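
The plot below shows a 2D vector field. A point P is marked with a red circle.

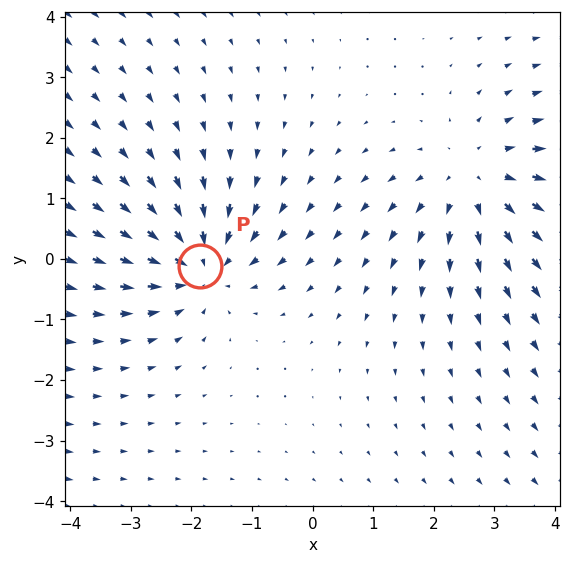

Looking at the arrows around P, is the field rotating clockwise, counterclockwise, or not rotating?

Near P at (-1.9, -0.1) the arrows show no circulation. The curl there is ≈0.

not rotating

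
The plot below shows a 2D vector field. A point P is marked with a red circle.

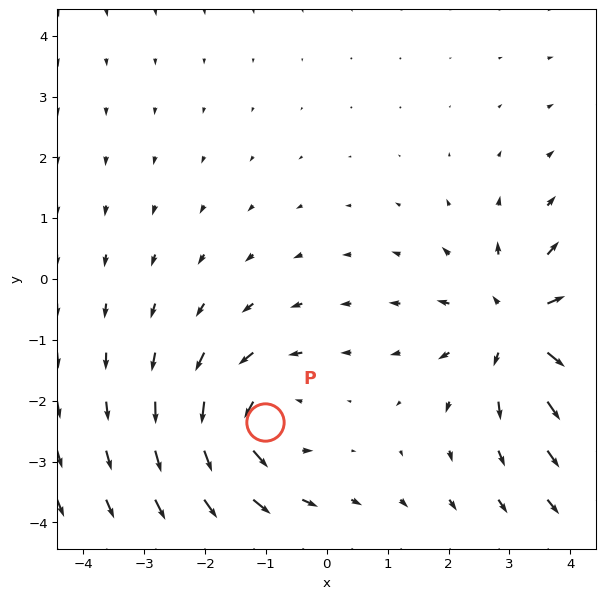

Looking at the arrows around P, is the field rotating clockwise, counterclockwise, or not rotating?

Near P at (-1.0, -2.3) the arrows circulate counterclockwise. The curl (z-component) there is about +3; positive curl means counterclockwise rotation.

counterclockwise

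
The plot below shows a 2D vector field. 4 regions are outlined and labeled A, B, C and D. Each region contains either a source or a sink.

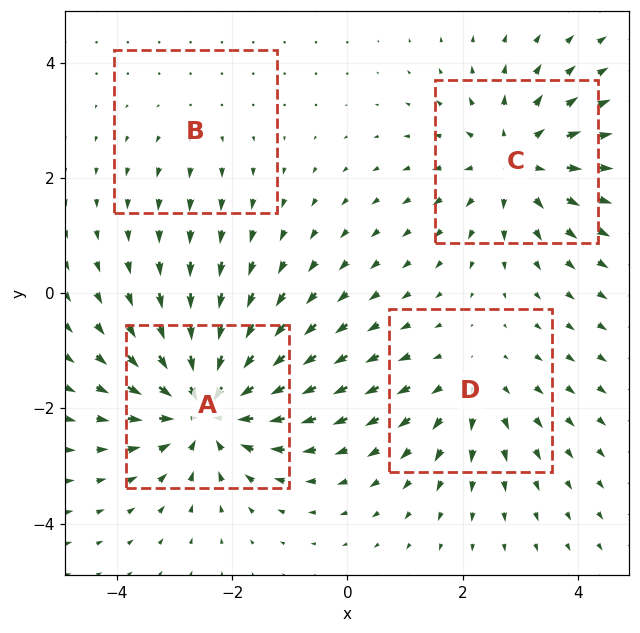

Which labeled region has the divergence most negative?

Divergence at each region's feature centre — A: about -7, B: about +2, C: about +5, D: about +3. Region A is most negative.

A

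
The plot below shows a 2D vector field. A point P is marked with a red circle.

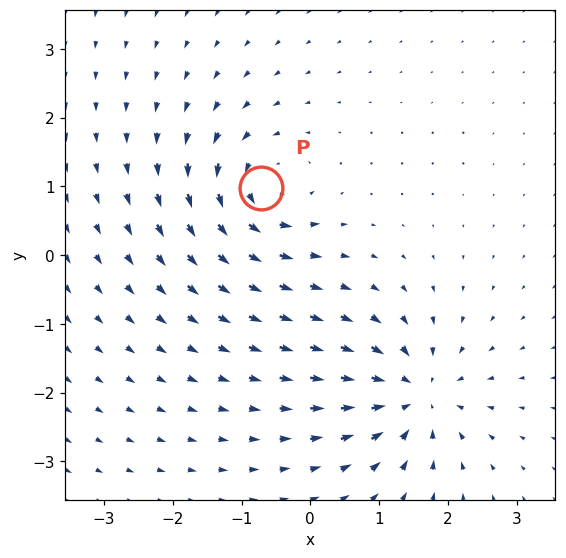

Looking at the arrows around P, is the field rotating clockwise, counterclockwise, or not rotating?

Near P at (-0.7, 1.0) the arrows circulate counterclockwise. The curl (z-component) there is about +5; positive curl means counterclockwise rotation.

counterclockwise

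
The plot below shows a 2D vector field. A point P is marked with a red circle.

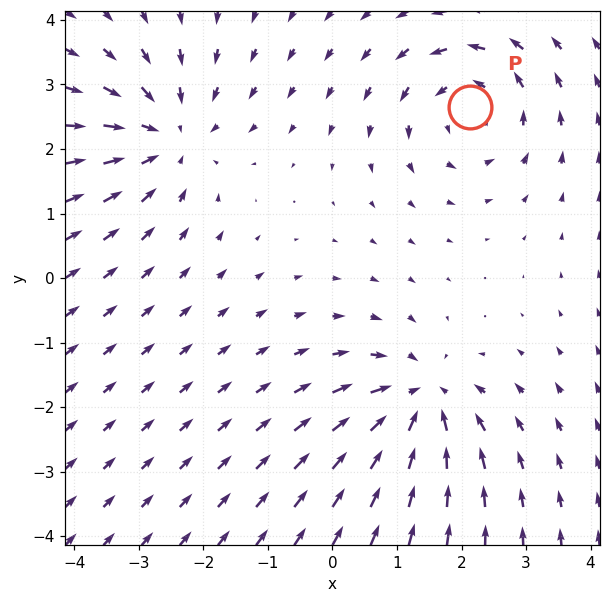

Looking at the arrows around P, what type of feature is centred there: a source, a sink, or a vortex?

At P (2.1, 2.6) the arrows circulate counterclockwise. Divergence ≈0, curl about +4 — near-zero divergence with nonzero curl is a vortex.

vortex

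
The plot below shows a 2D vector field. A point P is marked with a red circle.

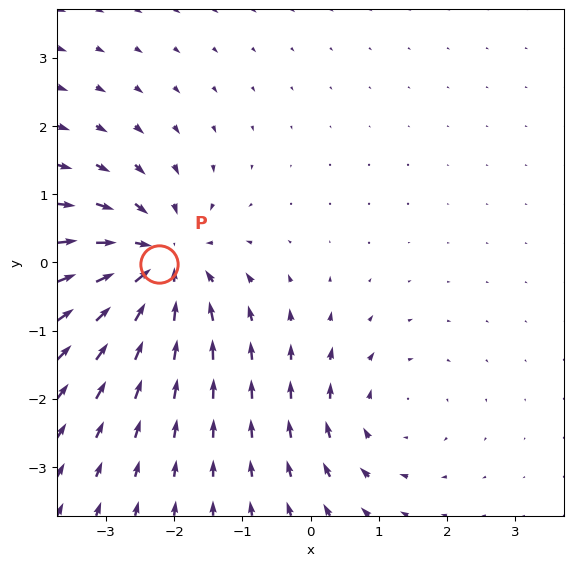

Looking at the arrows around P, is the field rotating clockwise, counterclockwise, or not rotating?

Near P at (-2.2, -0.0) the arrows show no circulation. The curl there is ≈0.

not rotating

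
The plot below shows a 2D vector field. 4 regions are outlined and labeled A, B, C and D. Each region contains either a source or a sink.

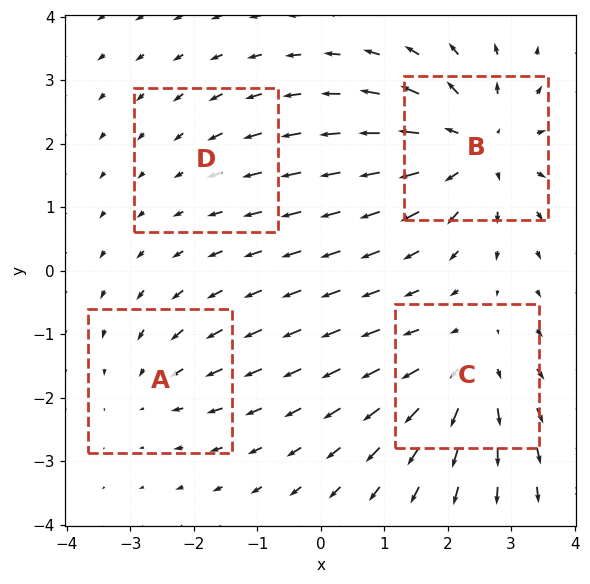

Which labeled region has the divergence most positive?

Divergence at each region's feature centre — A: about -3, B: about +6, C: about +4, D: about -2. Region B is most positive.

B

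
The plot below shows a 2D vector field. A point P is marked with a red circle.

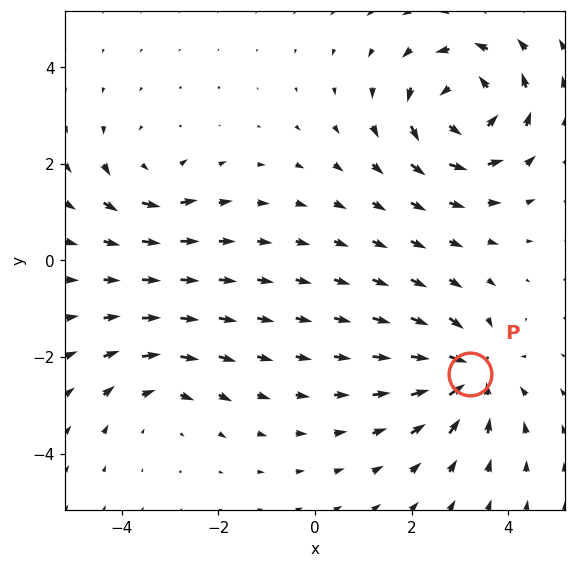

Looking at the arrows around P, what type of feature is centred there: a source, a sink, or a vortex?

At P (3.2, -2.3) the arrows converge inward. Divergence about -5, curl ≈0 — negative divergence with near-zero curl is a sink.

sink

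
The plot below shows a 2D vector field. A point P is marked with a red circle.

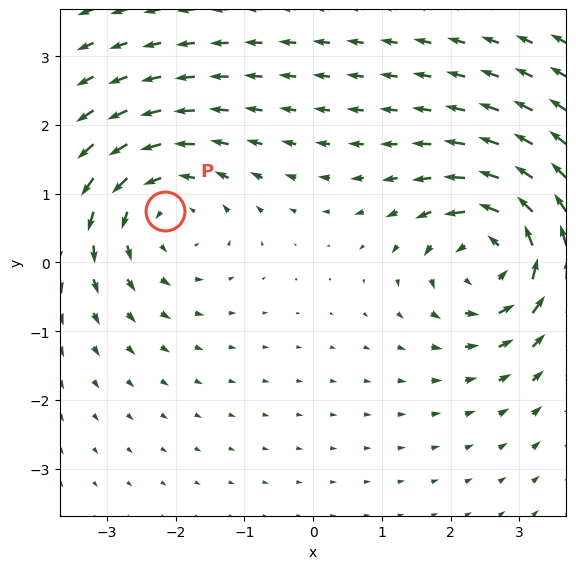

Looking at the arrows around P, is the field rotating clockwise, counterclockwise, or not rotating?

Near P at (-2.1, 0.7) the arrows circulate counterclockwise. The curl (z-component) there is about +4; positive curl means counterclockwise rotation.

counterclockwise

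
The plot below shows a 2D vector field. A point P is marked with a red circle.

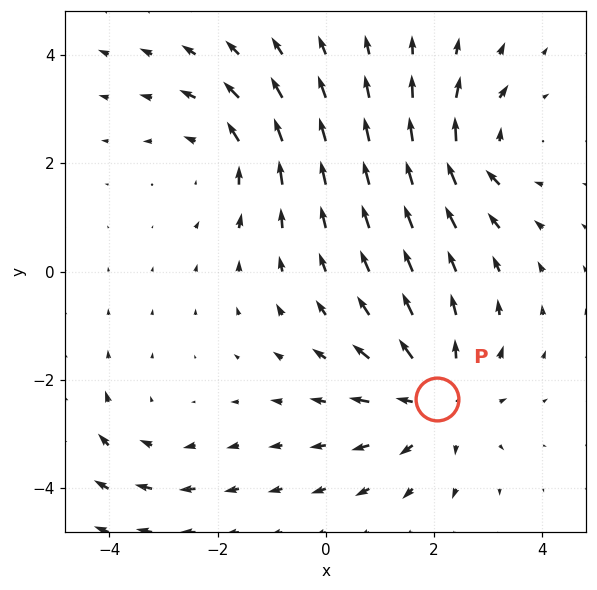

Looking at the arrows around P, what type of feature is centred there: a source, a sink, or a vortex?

At P (2.0, -2.4) the arrows spread outward. Divergence about +4, curl ≈0 — positive divergence with near-zero curl is a source.

source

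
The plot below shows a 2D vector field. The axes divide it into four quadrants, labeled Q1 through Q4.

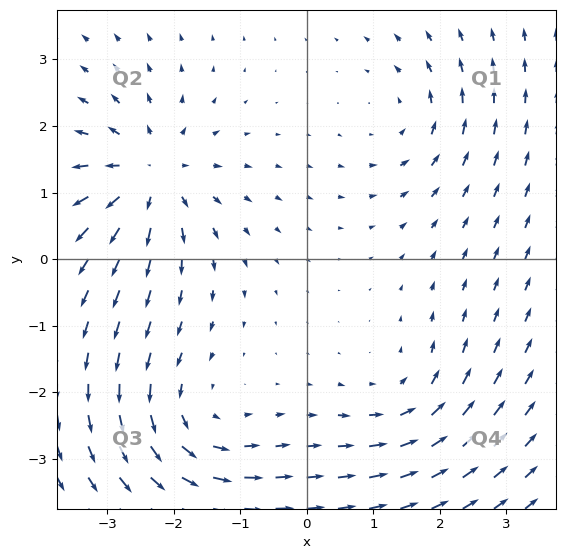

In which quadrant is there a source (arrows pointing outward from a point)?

The source sits at approximately (-2.4, 1.3), which lies in quadrant Q2. The divergence there is about +6, positive as expected for a source.

Q2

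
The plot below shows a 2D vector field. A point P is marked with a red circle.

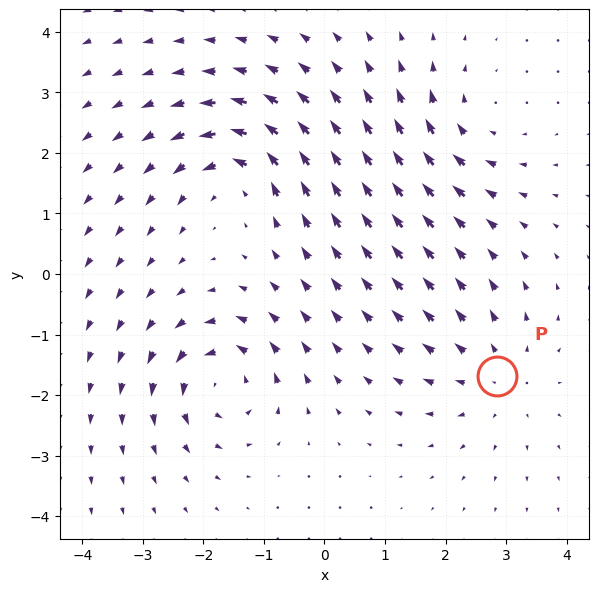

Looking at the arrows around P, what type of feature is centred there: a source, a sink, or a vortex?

At P (2.9, -1.7) the arrows spread outward. Divergence about +3, curl ≈0 — positive divergence with near-zero curl is a source.

source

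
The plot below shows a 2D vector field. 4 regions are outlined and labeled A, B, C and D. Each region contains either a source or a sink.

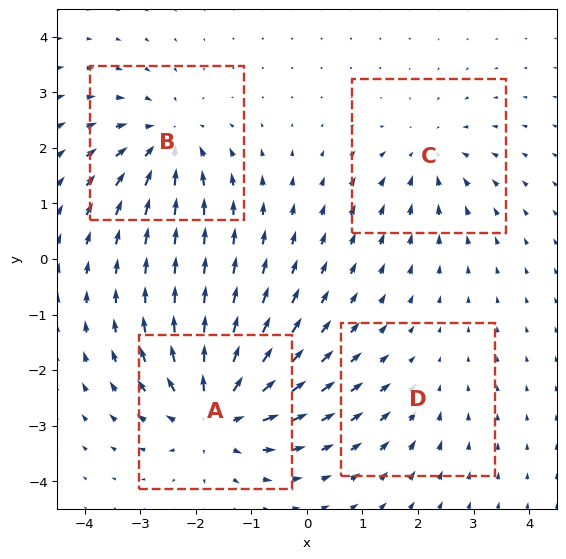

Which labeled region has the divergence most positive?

Divergence at each region's feature centre — A: about +7, B: about -5, C: about -4, D: about -2. Region A is most positive.

A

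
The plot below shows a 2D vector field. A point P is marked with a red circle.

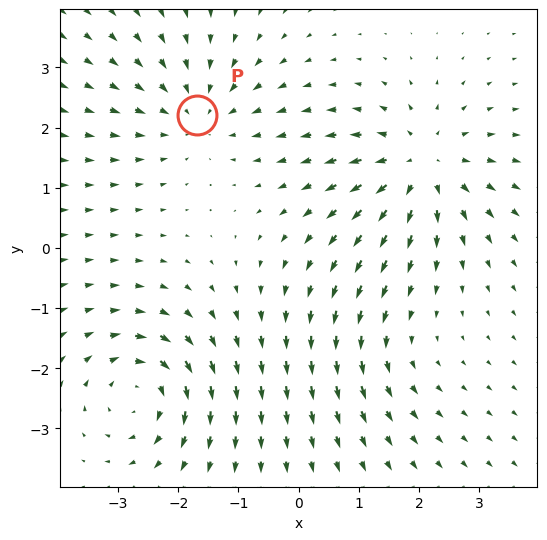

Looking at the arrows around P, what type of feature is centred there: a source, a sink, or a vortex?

At P (-1.7, 2.2) the arrows converge inward. Divergence about -4, curl ≈0 — negative divergence with near-zero curl is a sink.

sink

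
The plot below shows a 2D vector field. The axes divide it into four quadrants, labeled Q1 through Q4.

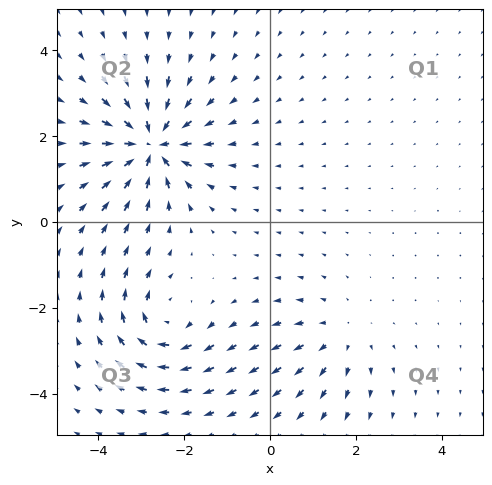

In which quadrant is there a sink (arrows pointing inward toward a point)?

The sink sits at approximately (-2.8, 1.8), which lies in quadrant Q2. The divergence there is about -6, negative as expected for a sink.

Q2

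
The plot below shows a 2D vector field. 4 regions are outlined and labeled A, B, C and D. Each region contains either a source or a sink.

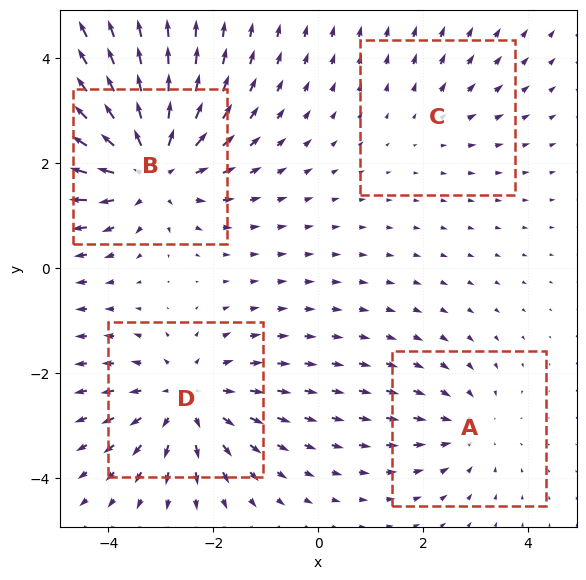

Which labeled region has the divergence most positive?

B

Divergence at each region's feature centre — A: about -3, B: about +6, C: about +2, D: about +5. Region B is most positive.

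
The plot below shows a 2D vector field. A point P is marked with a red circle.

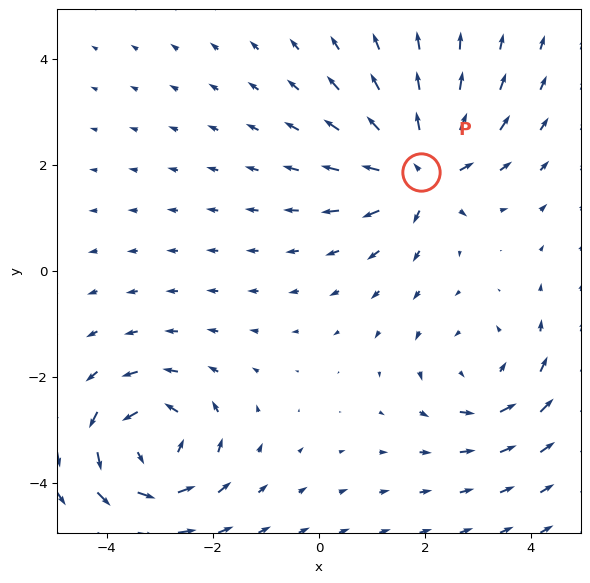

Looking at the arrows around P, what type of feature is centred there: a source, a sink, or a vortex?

At P (1.9, 1.9) the arrows spread outward. Divergence about +5, curl ≈0 — positive divergence with near-zero curl is a source.

source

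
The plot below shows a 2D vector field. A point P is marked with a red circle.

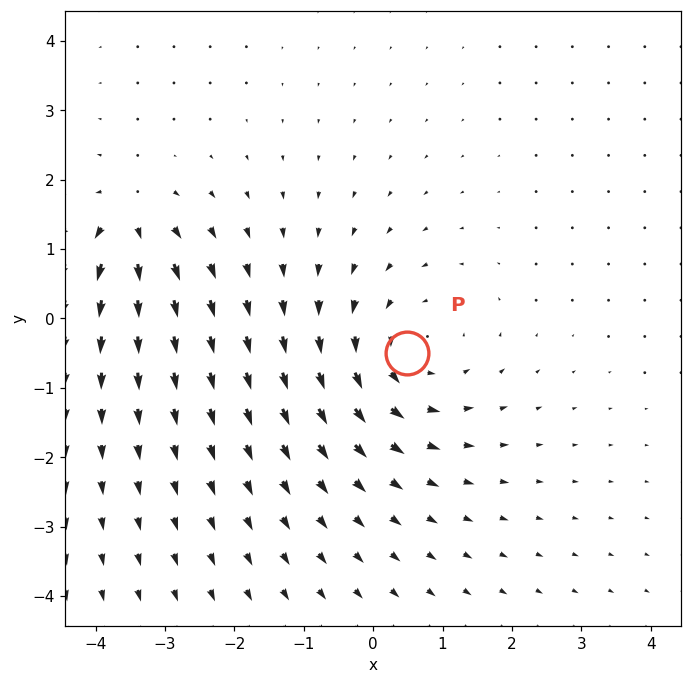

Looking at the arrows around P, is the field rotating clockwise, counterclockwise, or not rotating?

Near P at (0.5, -0.5) the arrows circulate counterclockwise. The curl (z-component) there is about +4; positive curl means counterclockwise rotation.

counterclockwise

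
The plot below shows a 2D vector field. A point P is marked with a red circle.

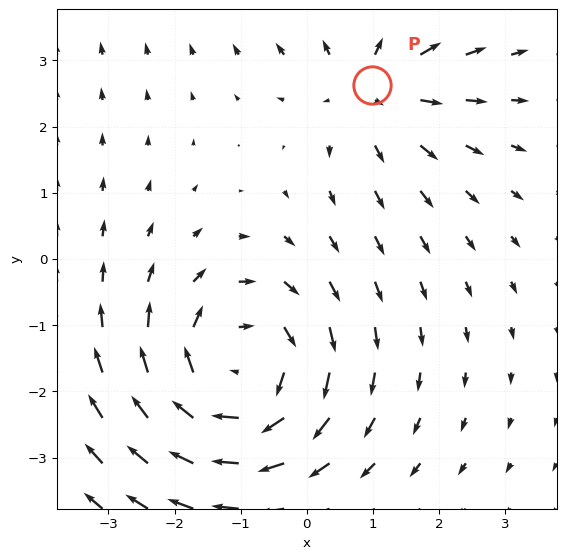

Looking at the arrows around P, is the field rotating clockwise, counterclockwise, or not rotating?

not rotating

Near P at (1.0, 2.6) the arrows show no circulation. The curl there is ≈0.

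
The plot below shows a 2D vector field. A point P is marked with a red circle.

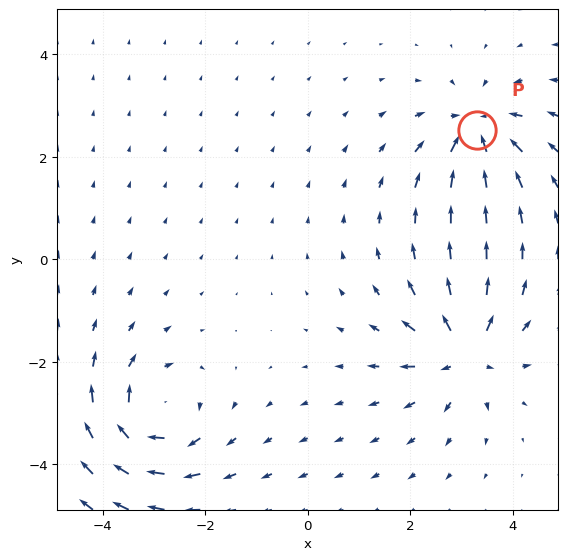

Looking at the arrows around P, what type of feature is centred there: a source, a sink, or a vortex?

sink

At P (3.3, 2.5) the arrows converge inward. Divergence about -5, curl ≈0 — negative divergence with near-zero curl is a sink.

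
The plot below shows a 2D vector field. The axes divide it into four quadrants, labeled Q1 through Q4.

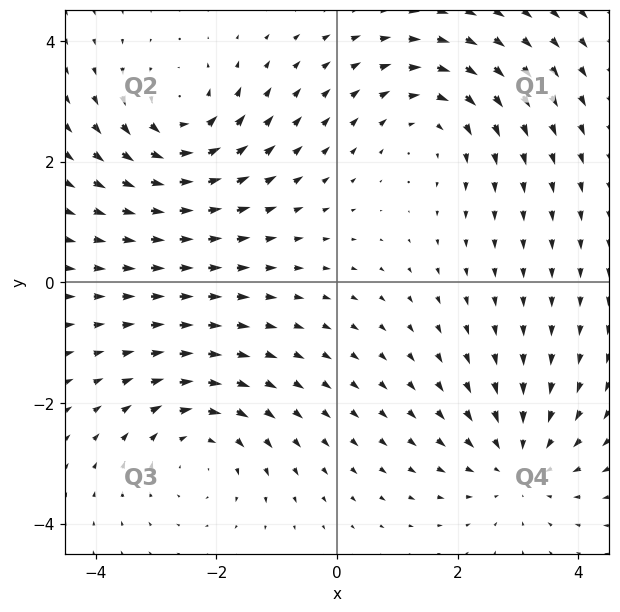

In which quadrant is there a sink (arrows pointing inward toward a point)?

Q4

The sink sits at approximately (3.0, -3.0), which lies in quadrant Q4. The divergence there is about -4, negative as expected for a sink.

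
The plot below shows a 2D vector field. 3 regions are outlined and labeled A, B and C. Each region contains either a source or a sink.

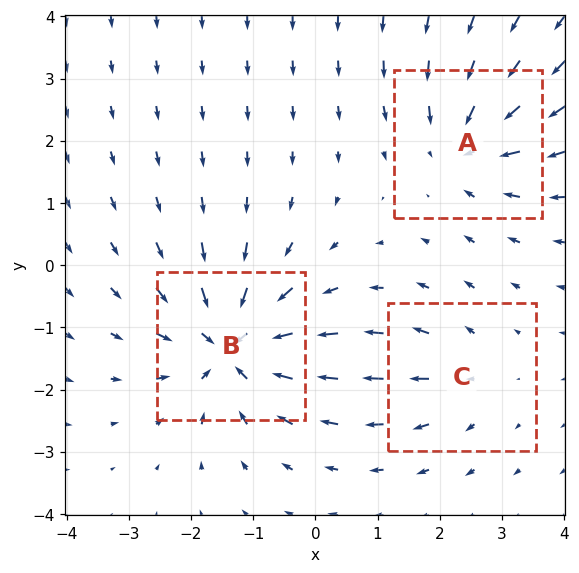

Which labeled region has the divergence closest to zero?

C

Divergence at each region's feature centre — A: about -4, B: about -6, C: about +2. Region C is closest to zero.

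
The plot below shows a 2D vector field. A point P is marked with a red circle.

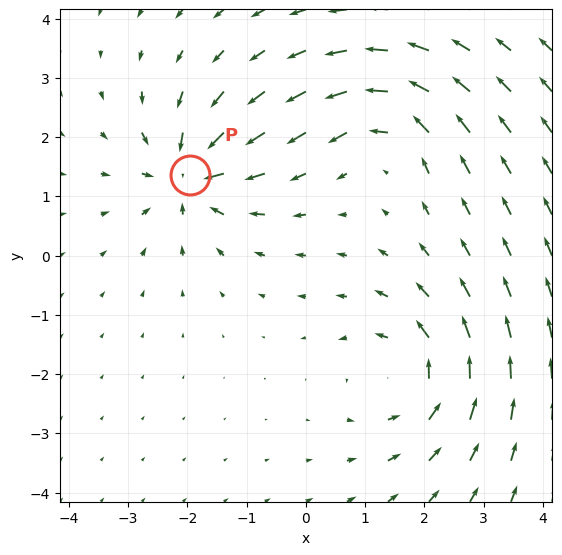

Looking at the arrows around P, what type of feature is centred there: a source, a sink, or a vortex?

sink

At P (-2.0, 1.4) the arrows converge inward. Divergence about -5, curl ≈0 — negative divergence with near-zero curl is a sink.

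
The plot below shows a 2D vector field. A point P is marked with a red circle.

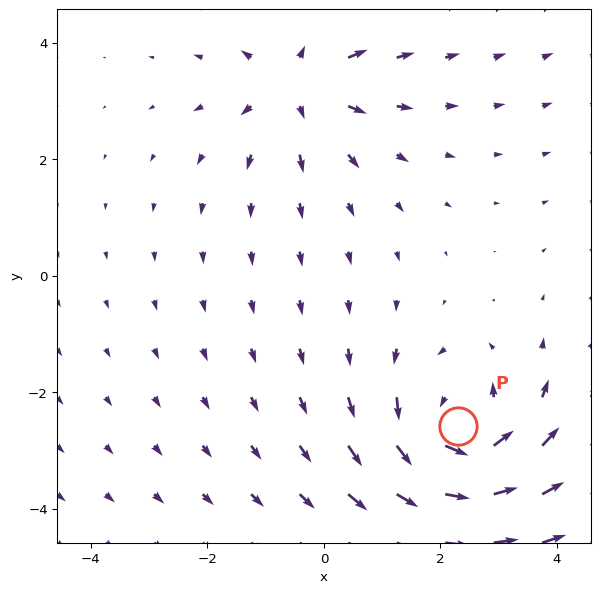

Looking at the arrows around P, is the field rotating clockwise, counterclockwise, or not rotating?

counterclockwise

Near P at (2.3, -2.6) the arrows circulate counterclockwise. The curl (z-component) there is about +4; positive curl means counterclockwise rotation.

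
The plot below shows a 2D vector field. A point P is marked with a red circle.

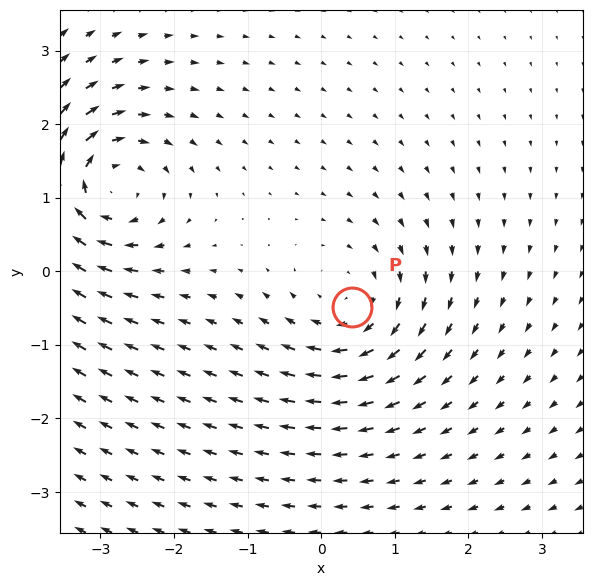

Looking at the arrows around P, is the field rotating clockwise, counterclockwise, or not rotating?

Near P at (0.4, -0.5) the arrows circulate clockwise. The curl (z-component) there is about -4; negative curl means clockwise rotation.

clockwise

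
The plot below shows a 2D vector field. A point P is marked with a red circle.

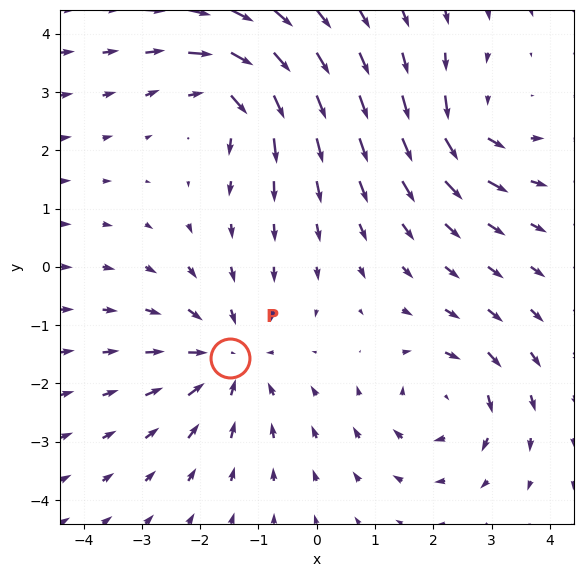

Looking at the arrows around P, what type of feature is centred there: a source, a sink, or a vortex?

At P (-1.5, -1.6) the arrows converge inward. Divergence about -4, curl ≈0 — negative divergence with near-zero curl is a sink.

sink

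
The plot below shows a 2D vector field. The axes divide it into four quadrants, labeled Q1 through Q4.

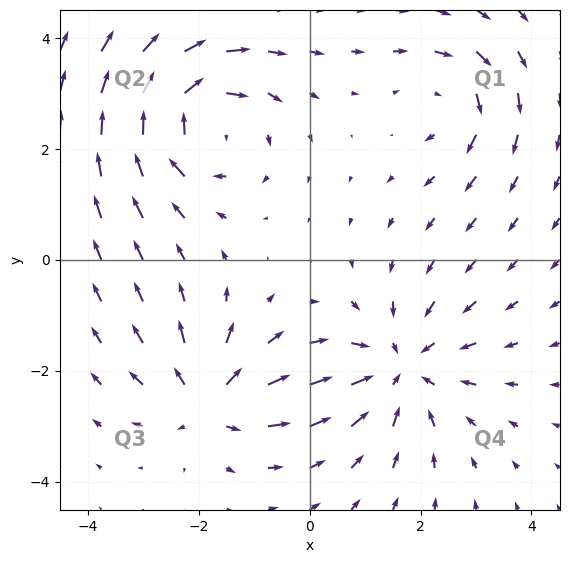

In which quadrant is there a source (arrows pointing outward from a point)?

Q3

The source sits at approximately (-1.8, -2.5), which lies in quadrant Q3. The divergence there is about +5, positive as expected for a source.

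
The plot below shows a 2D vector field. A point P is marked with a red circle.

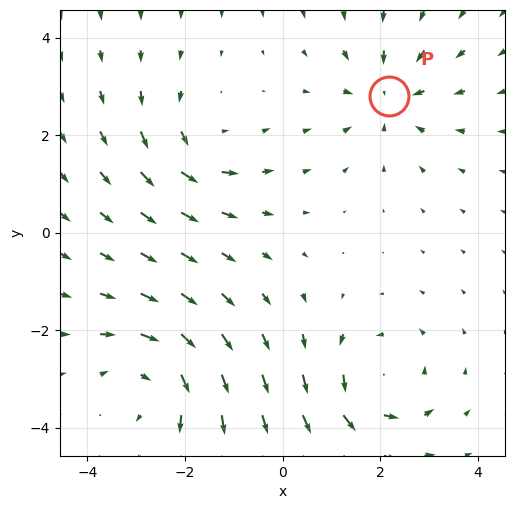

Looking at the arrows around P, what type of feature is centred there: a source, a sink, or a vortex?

sink

At P (2.2, 2.8) the arrows converge inward. Divergence about -3, curl ≈0 — negative divergence with near-zero curl is a sink.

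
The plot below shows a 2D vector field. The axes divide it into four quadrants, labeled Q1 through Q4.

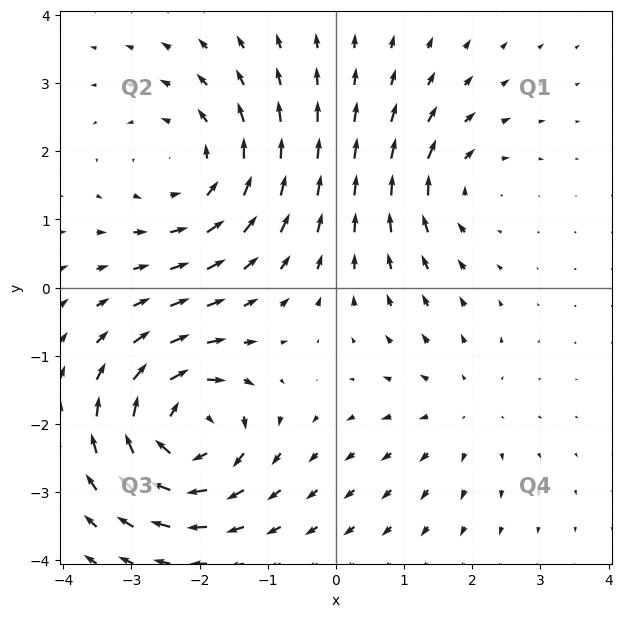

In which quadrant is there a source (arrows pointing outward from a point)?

Q4

The source sits at approximately (1.8, -1.8), which lies in quadrant Q4. The divergence there is about +2, positive as expected for a source.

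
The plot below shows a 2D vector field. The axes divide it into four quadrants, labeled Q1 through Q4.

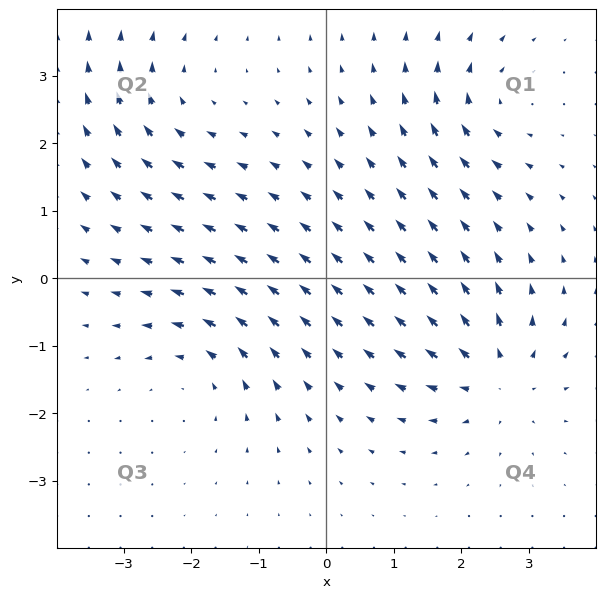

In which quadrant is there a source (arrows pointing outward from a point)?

Q4

The source sits at approximately (2.5, -1.5), which lies in quadrant Q4. The divergence there is about +4, positive as expected for a source.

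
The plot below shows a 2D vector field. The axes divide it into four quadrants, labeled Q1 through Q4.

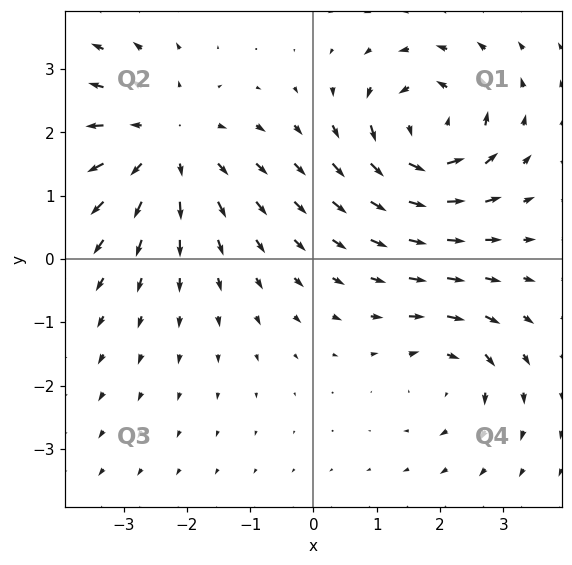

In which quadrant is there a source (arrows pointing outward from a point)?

The source sits at approximately (-2.4, 1.8), which lies in quadrant Q2. The divergence there is about +4, positive as expected for a source.

Q2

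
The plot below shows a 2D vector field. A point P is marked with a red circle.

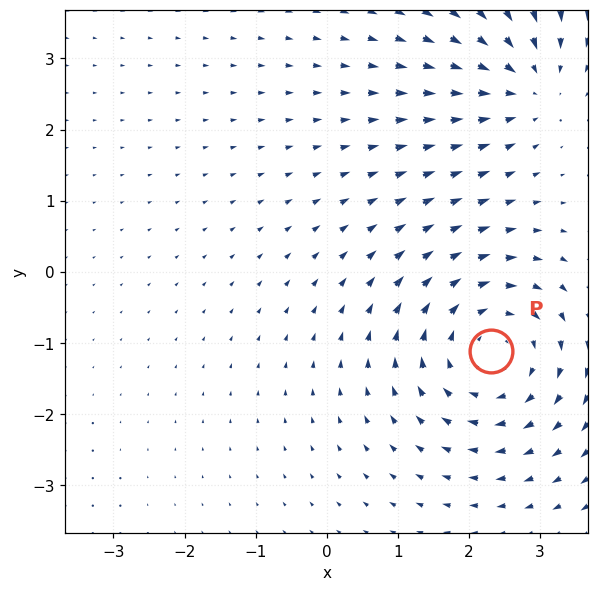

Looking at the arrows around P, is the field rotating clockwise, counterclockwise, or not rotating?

clockwise

Near P at (2.3, -1.1) the arrows circulate clockwise. The curl (z-component) there is about -4; negative curl means clockwise rotation.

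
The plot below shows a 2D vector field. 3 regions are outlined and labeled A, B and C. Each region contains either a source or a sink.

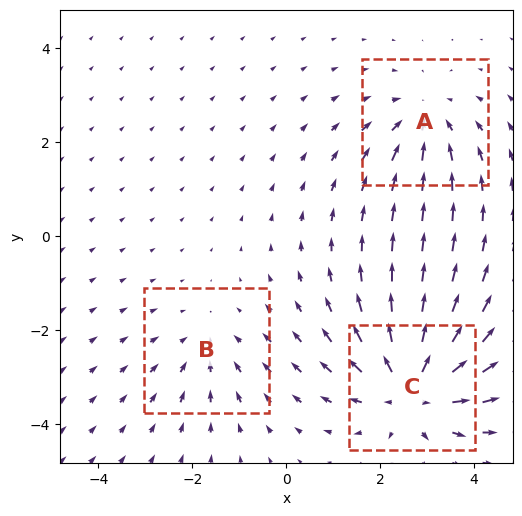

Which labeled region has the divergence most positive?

Divergence at each region's feature centre — A: about -3, B: about -2, C: about +4. Region C is most positive.

C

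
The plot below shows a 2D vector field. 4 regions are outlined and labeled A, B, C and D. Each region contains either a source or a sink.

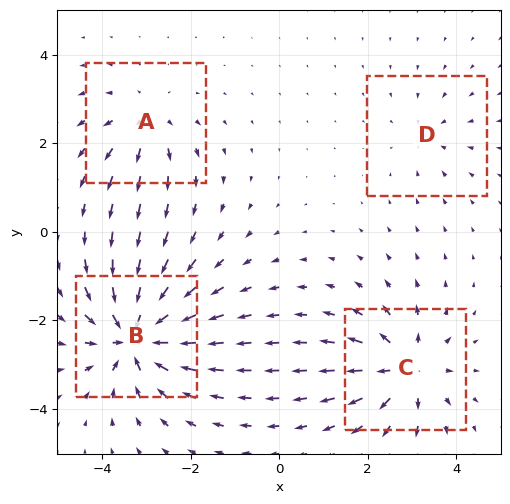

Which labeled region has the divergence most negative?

B

Divergence at each region's feature centre — A: about +4, B: about -8, C: about +6, D: about -3. Region B is most negative.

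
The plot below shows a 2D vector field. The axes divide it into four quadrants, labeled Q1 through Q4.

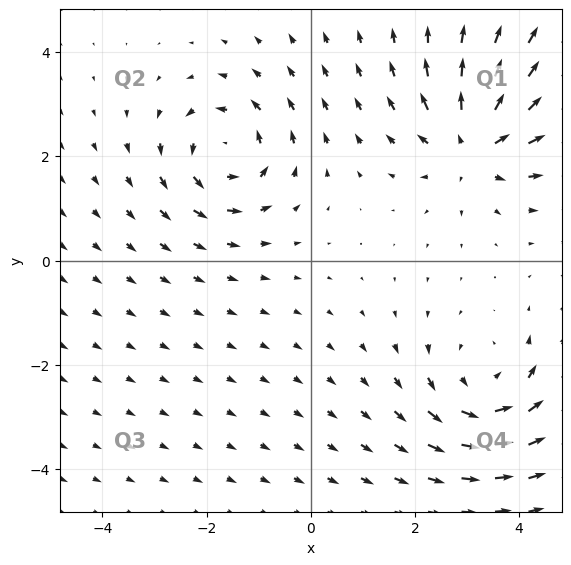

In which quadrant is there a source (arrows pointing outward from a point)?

The source sits at approximately (3.1, 2.2), which lies in quadrant Q1. The divergence there is about +4, positive as expected for a source.

Q1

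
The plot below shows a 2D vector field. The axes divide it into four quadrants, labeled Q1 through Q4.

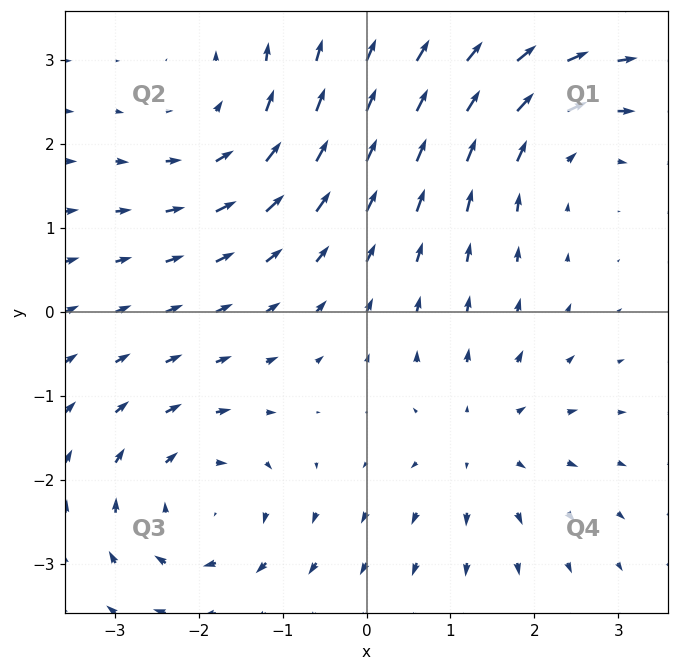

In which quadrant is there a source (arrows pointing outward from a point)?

The source sits at approximately (1.3, -1.5), which lies in quadrant Q4. The divergence there is about +4, positive as expected for a source.

Q4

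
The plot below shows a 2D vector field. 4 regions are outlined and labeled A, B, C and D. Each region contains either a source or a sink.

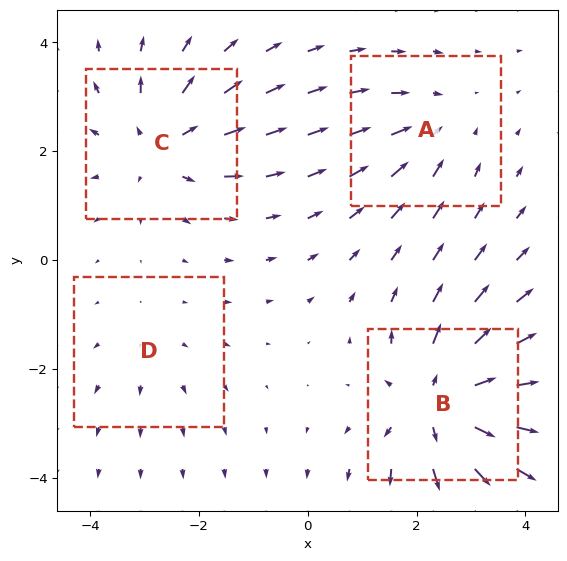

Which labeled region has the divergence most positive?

Divergence at each region's feature centre — A: about -3, B: about +6, C: about +4, D: about +2. Region B is most positive.

B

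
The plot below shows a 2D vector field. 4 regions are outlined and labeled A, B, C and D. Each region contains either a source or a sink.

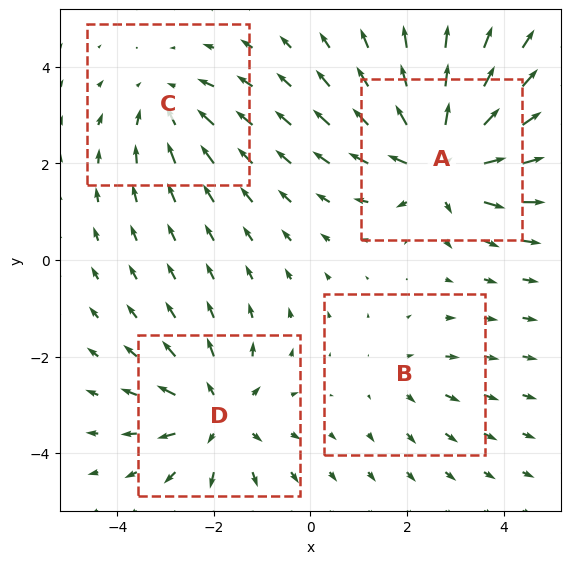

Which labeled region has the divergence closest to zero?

B

Divergence at each region's feature centre — A: about +6, B: about +2, C: about -3, D: about +4. Region B is closest to zero.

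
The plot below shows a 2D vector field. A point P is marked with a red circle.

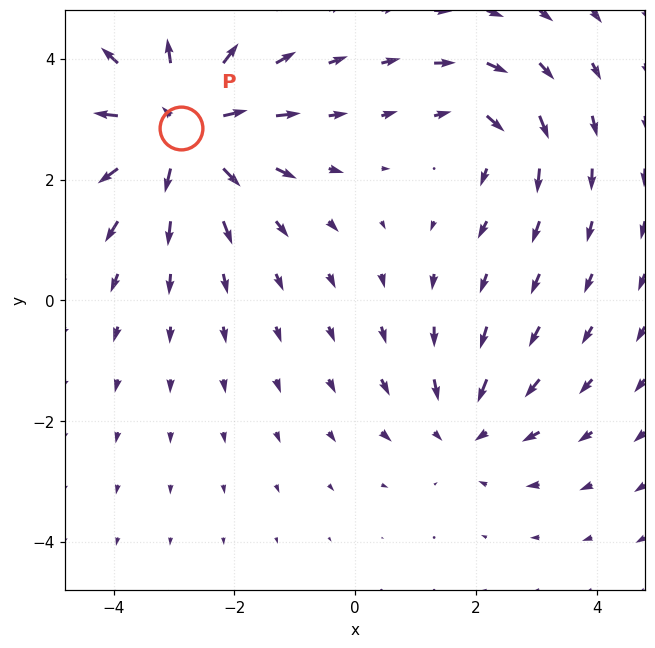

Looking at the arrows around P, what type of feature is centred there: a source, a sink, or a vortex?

At P (-2.9, 2.8) the arrows spread outward. Divergence about +5, curl ≈0 — positive divergence with near-zero curl is a source.

source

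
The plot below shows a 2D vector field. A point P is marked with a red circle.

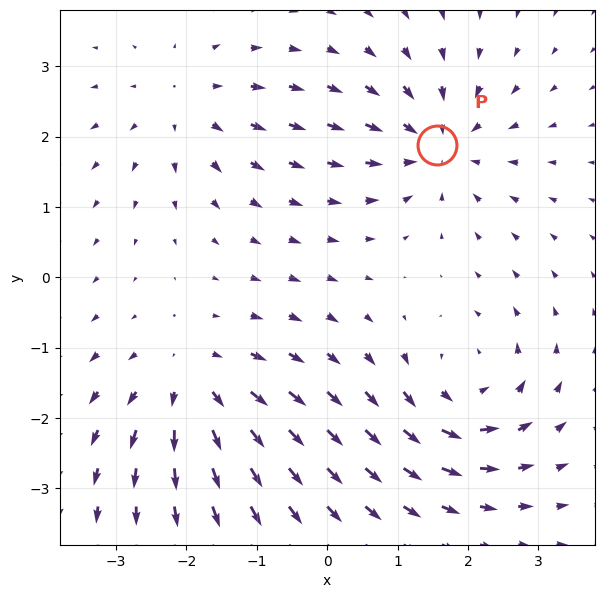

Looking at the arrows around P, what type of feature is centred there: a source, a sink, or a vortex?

At P (1.6, 1.9) the arrows converge inward. Divergence about -5, curl ≈0 — negative divergence with near-zero curl is a sink.

sink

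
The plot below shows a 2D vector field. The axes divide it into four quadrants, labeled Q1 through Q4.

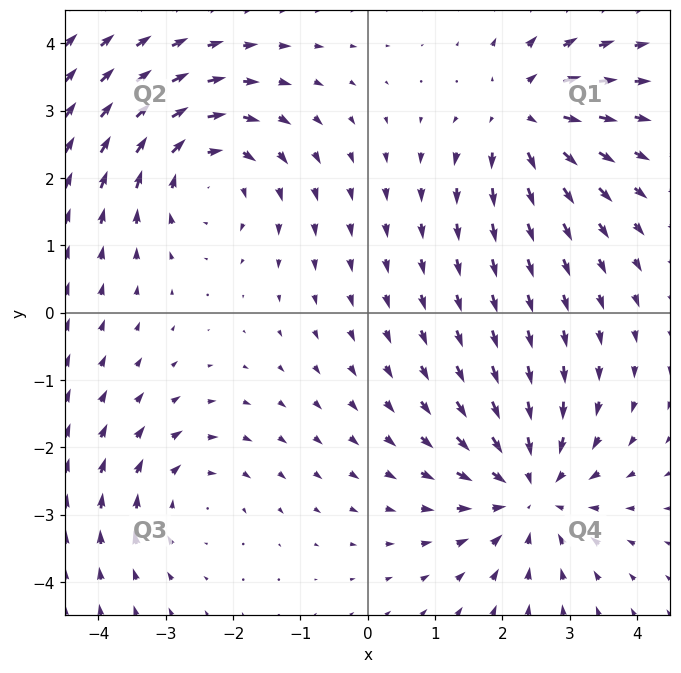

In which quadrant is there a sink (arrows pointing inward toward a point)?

Q4

The sink sits at approximately (2.4, -2.7), which lies in quadrant Q4. The divergence there is about -4, negative as expected for a sink.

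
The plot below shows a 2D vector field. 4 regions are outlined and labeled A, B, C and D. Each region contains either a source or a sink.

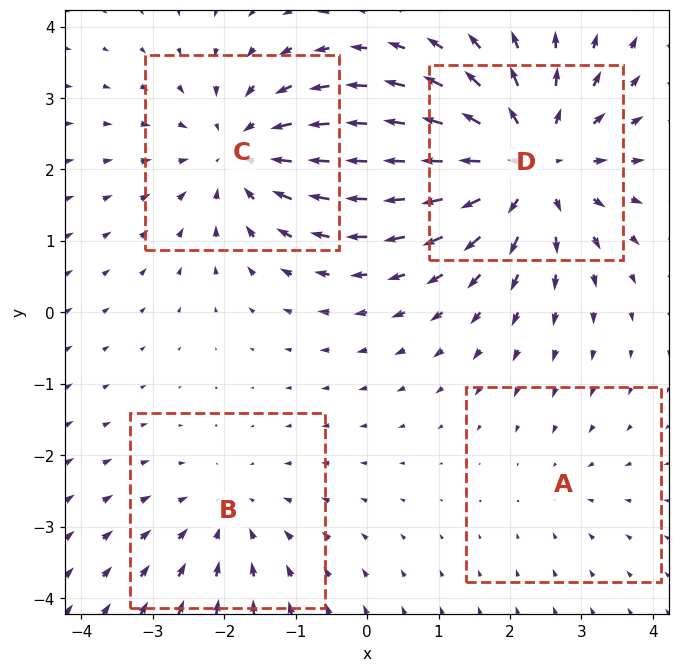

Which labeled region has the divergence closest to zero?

A

Divergence at each region's feature centre — A: about -2, B: about -3, C: about -4, D: about +6. Region A is closest to zero.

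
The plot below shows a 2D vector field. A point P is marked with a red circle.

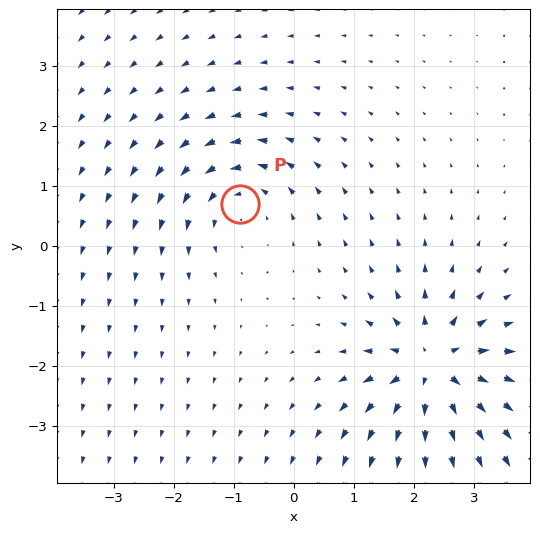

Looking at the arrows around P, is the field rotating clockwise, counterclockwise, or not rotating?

Near P at (-0.9, 0.7) the arrows circulate counterclockwise. The curl (z-component) there is about +4; positive curl means counterclockwise rotation.

counterclockwise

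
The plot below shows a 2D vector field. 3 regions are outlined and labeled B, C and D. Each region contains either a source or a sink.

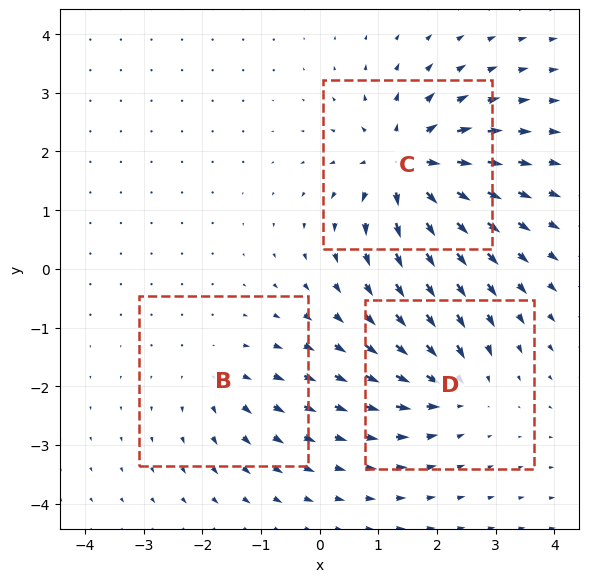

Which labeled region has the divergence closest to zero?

Divergence at each region's feature centre — B: about +2, C: about +6, D: about -4. Region B is closest to zero.

B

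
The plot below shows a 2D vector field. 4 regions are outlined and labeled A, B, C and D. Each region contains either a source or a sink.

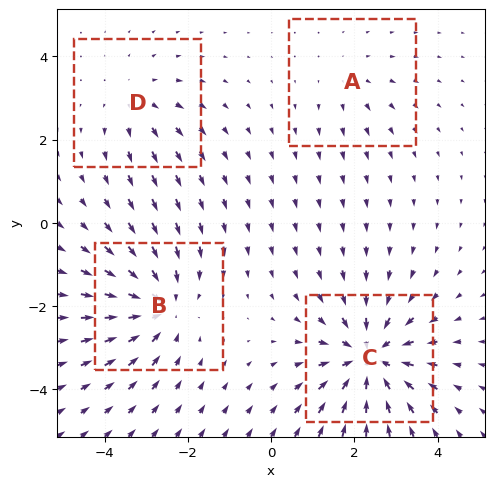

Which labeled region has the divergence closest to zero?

Divergence at each region's feature centre — A: about +2, B: about -5, C: about -6, D: about +3. Region A is closest to zero.

A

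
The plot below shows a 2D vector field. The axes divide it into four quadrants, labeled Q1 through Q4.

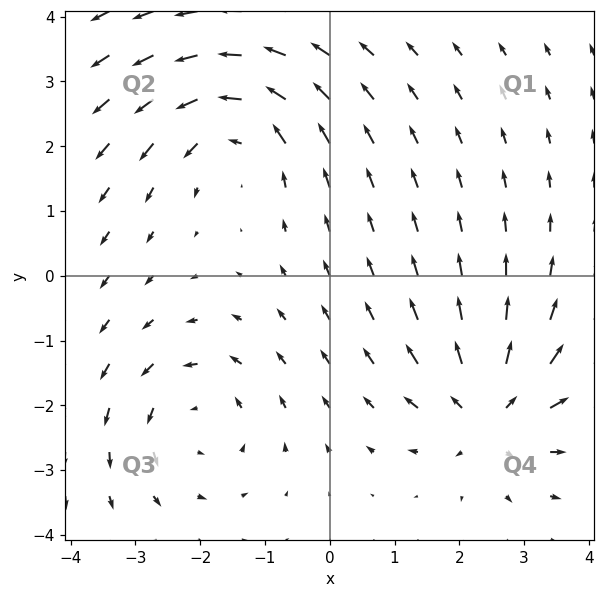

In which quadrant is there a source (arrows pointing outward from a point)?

Q4

The source sits at approximately (2.5, -2.1), which lies in quadrant Q4. The divergence there is about +5, positive as expected for a source.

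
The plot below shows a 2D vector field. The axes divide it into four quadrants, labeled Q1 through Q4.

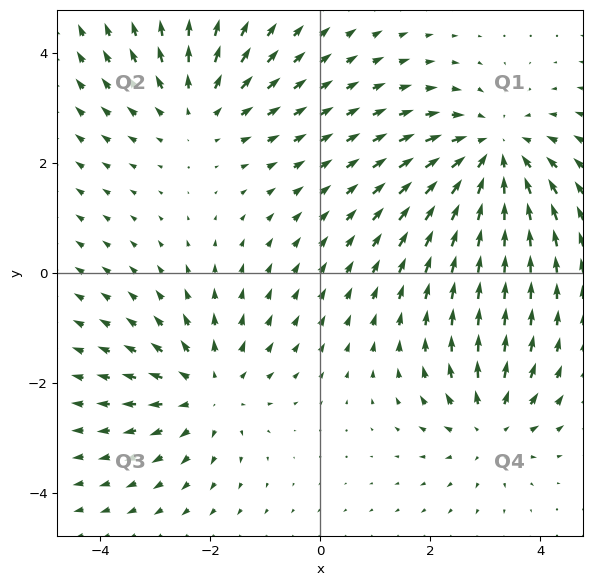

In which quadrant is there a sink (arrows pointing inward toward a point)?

Q1

The sink sits at approximately (3.2, 2.1), which lies in quadrant Q1. The divergence there is about -4, negative as expected for a sink.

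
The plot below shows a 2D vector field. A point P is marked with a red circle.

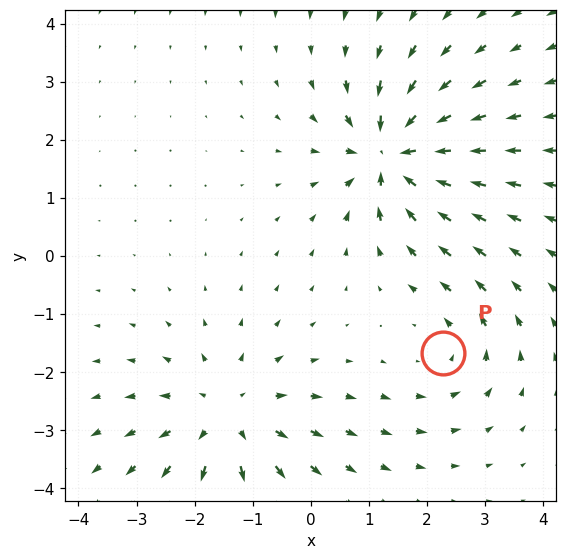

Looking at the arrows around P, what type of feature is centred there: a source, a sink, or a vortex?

At P (2.3, -1.7) the arrows circulate counterclockwise. Divergence ≈0, curl about +3 — near-zero divergence with nonzero curl is a vortex.

vortex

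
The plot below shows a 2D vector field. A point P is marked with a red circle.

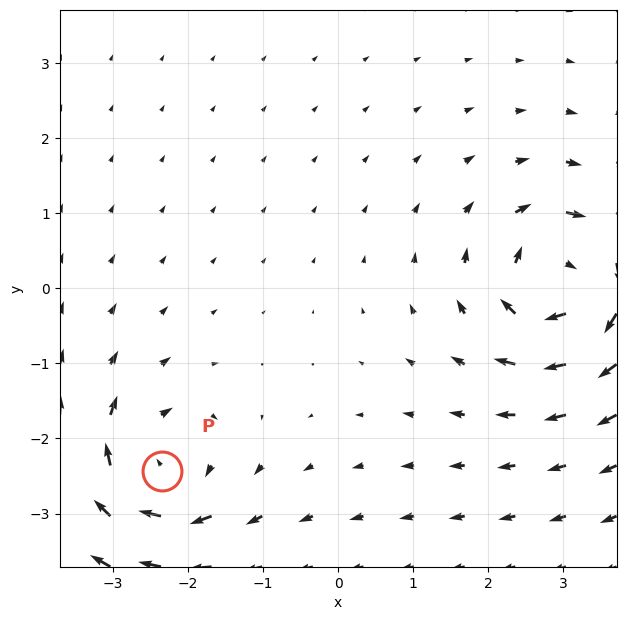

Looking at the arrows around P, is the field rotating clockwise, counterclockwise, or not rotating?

Near P at (-2.3, -2.4) the arrows circulate clockwise. The curl (z-component) there is about -6; negative curl means clockwise rotation.

clockwise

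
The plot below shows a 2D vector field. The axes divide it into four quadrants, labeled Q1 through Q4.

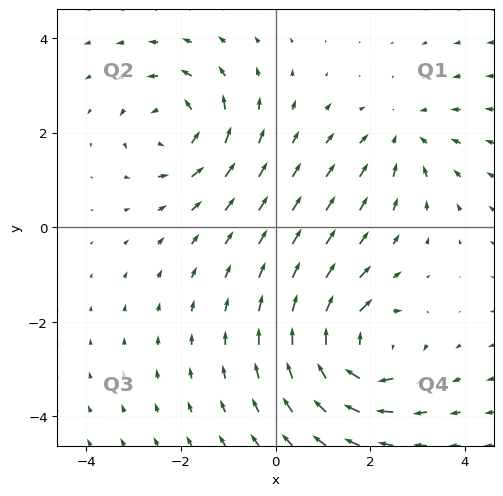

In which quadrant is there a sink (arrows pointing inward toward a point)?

Q1

The sink sits at approximately (2.7, 1.9), which lies in quadrant Q1. The divergence there is about -3, negative as expected for a sink.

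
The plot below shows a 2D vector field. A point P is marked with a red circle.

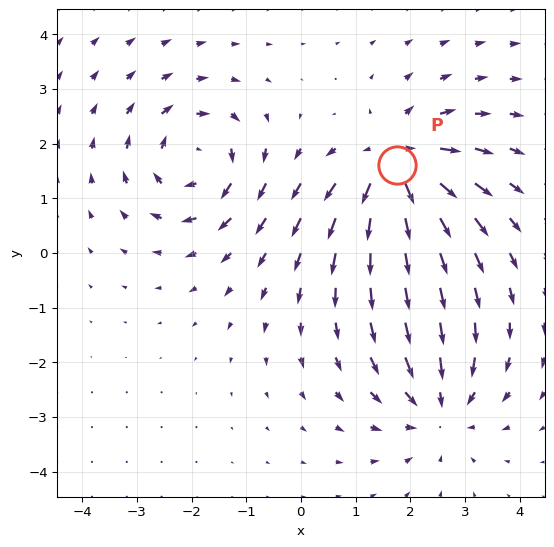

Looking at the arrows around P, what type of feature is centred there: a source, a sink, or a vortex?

source

At P (1.8, 1.6) the arrows spread outward. Divergence about +4, curl ≈0 — positive divergence with near-zero curl is a source.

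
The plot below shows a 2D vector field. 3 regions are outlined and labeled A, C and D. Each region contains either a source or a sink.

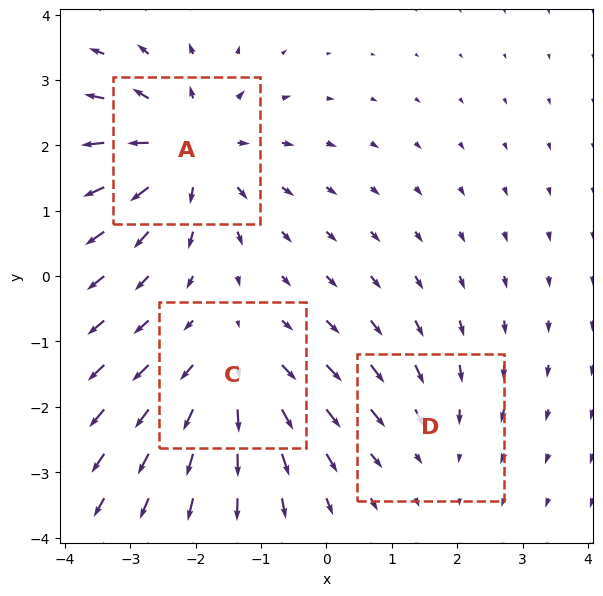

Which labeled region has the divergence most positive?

Divergence at each region's feature centre — A: about +4, C: about +3, D: about -2. Region A is most positive.

A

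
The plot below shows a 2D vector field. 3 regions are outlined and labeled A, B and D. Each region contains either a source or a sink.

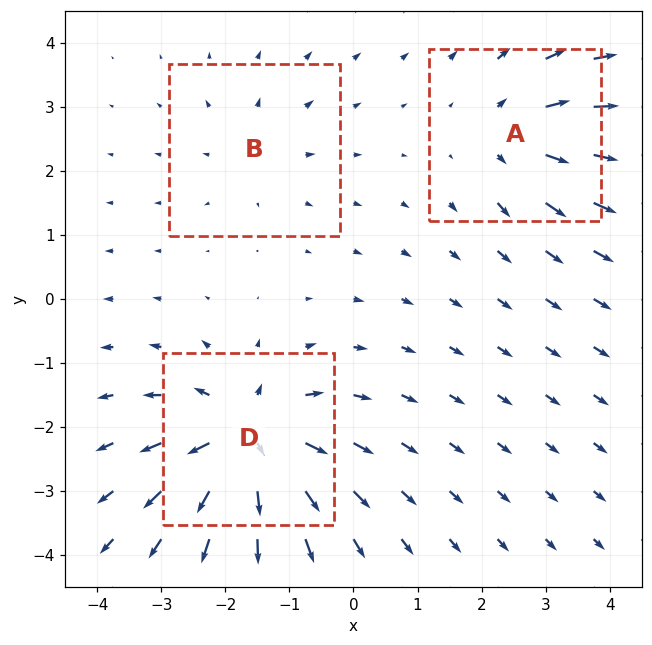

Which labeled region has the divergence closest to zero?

Divergence at each region's feature centre — A: about +4, B: about +2, D: about +7. Region B is closest to zero.

B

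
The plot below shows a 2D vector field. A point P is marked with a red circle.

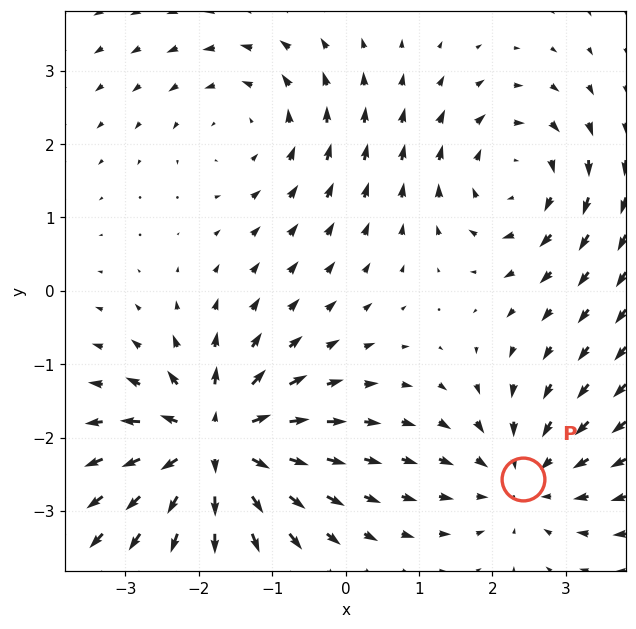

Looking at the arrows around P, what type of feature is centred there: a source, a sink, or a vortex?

At P (2.4, -2.6) the arrows converge inward. Divergence about -3, curl ≈0 — negative divergence with near-zero curl is a sink.

sink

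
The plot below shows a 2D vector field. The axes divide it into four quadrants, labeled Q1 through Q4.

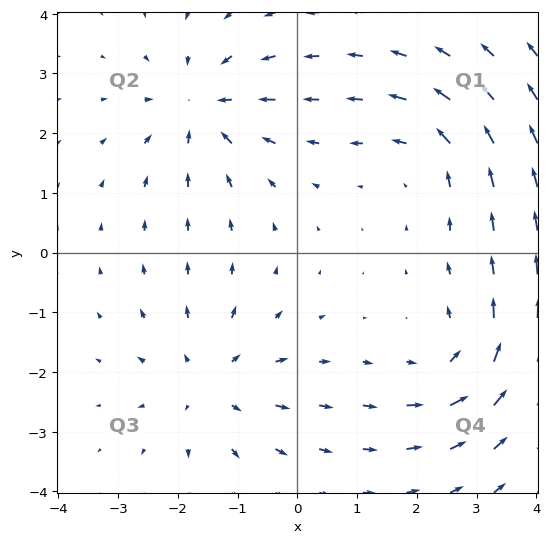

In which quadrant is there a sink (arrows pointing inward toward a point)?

The sink sits at approximately (-1.6, 2.4), which lies in quadrant Q2. The divergence there is about -5, negative as expected for a sink.

Q2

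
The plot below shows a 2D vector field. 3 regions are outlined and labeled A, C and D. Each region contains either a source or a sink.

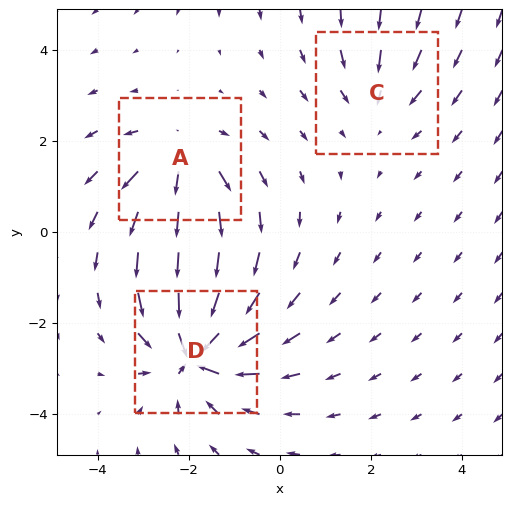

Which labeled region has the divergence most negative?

Divergence at each region's feature centre — A: about +4, C: about -2, D: about -5. Region D is most negative.

D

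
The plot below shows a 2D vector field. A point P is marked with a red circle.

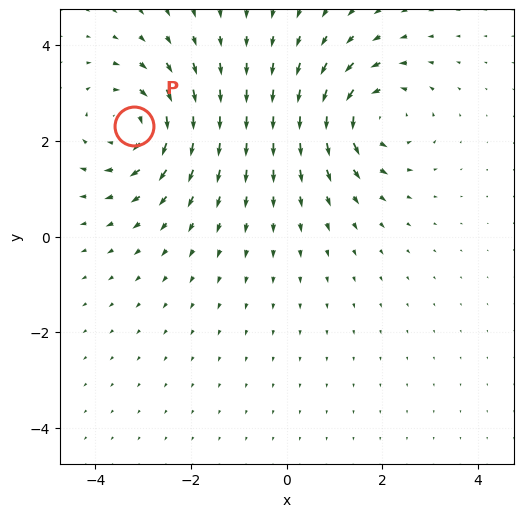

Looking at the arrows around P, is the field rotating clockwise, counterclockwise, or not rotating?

Near P at (-3.2, 2.3) the arrows circulate clockwise. The curl (z-component) there is about -4; negative curl means clockwise rotation.

clockwise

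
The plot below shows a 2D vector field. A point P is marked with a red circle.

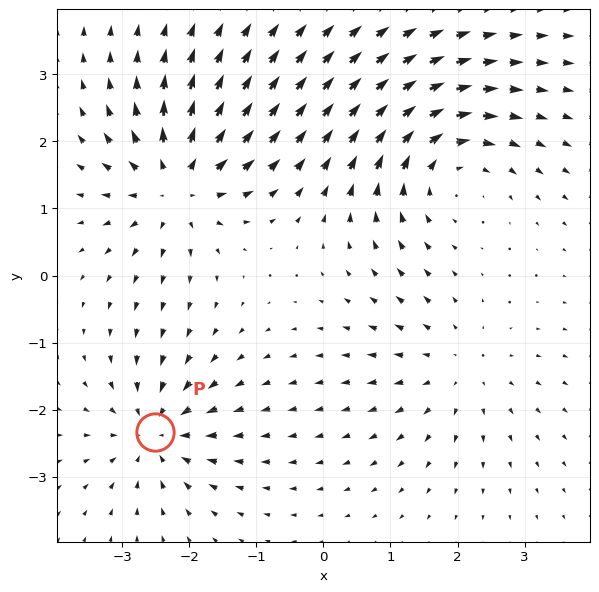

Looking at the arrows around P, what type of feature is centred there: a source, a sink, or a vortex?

sink

At P (-2.5, -2.3) the arrows converge inward. Divergence about -5, curl ≈0 — negative divergence with near-zero curl is a sink.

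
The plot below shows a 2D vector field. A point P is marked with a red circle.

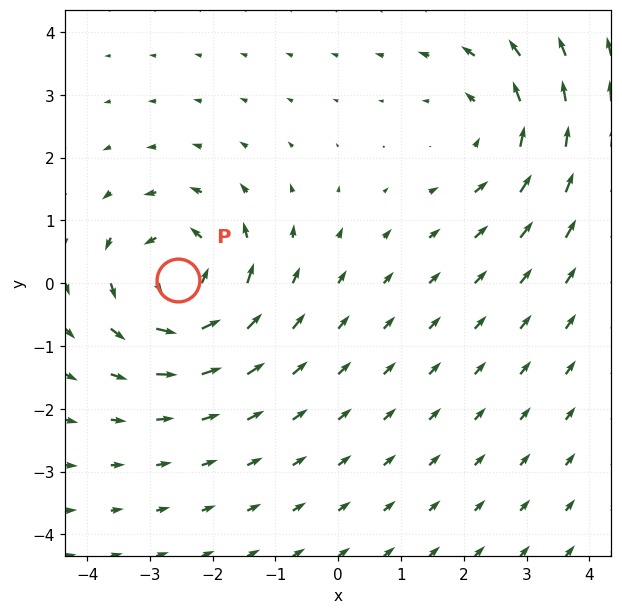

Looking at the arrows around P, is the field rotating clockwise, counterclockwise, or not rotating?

Near P at (-2.5, 0.0) the arrows circulate counterclockwise. The curl (z-component) there is about +4; positive curl means counterclockwise rotation.

counterclockwise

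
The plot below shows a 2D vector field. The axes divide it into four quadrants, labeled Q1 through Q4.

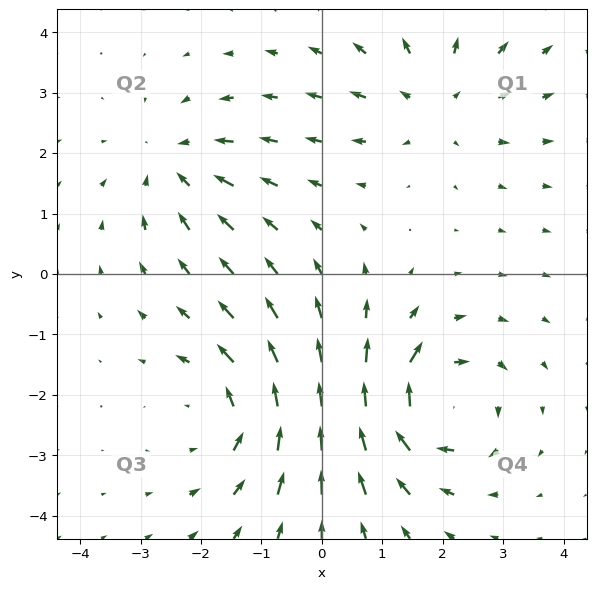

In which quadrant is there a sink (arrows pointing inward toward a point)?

The sink sits at approximately (-2.4, 1.8), which lies in quadrant Q2. The divergence there is about -3, negative as expected for a sink.

Q2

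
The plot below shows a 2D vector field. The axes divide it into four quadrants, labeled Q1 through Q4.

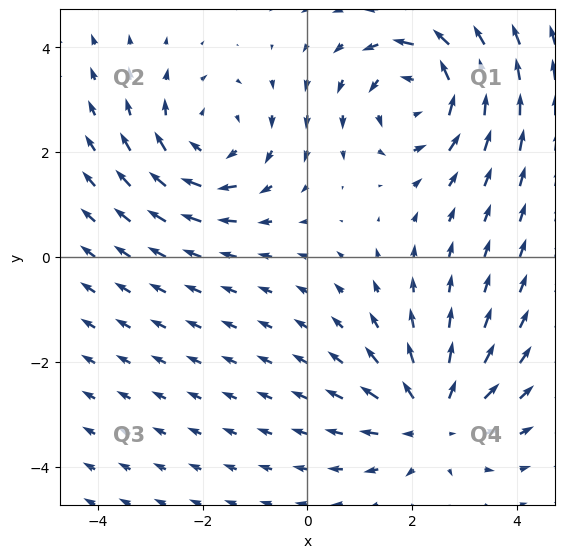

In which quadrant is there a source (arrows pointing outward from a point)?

Q4

The source sits at approximately (2.4, -3.1), which lies in quadrant Q4. The divergence there is about +4, positive as expected for a source.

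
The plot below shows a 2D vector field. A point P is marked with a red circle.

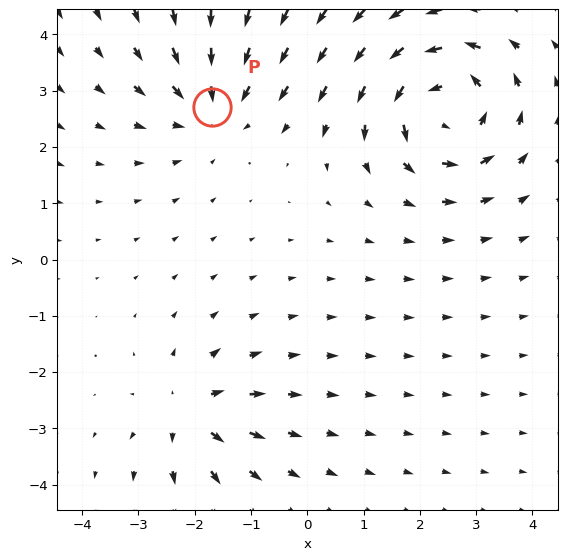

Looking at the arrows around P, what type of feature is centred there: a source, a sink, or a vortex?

At P (-1.7, 2.7) the arrows converge inward. Divergence about -3, curl ≈0 — negative divergence with near-zero curl is a sink.

sink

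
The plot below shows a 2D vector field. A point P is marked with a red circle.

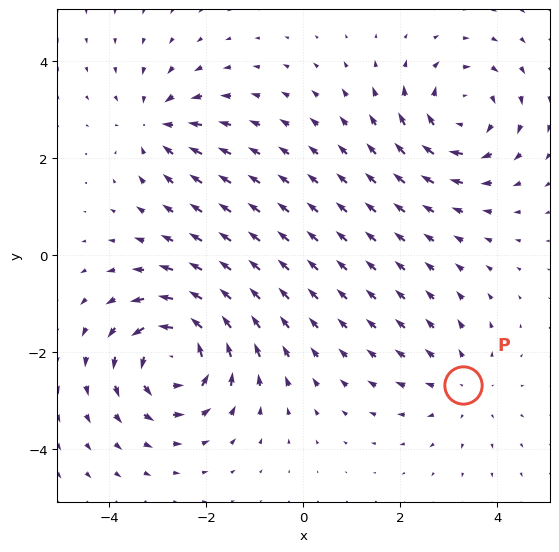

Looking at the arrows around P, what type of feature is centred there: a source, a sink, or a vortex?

source

At P (3.3, -2.7) the arrows spread outward. Divergence about +2, curl ≈0 — positive divergence with near-zero curl is a source.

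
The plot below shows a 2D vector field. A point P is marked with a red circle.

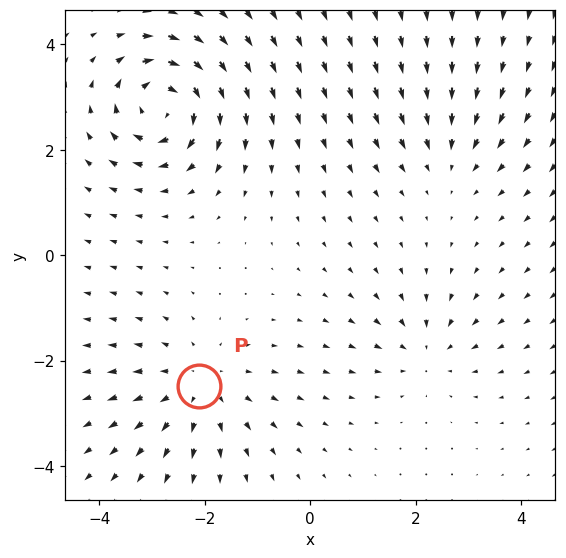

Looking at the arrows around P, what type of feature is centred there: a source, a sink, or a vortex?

At P (-2.1, -2.5) the arrows spread outward. Divergence about +3, curl ≈0 — positive divergence with near-zero curl is a source.

source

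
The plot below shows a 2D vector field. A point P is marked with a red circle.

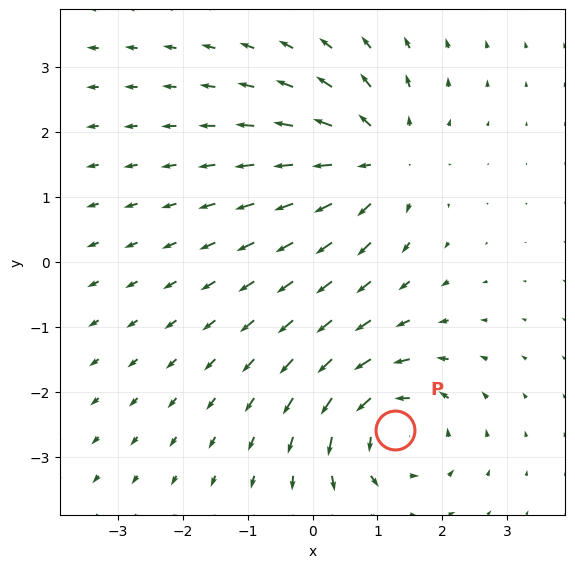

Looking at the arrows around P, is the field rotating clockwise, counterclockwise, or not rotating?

Near P at (1.3, -2.6) the arrows circulate counterclockwise. The curl (z-component) there is about +5; positive curl means counterclockwise rotation.

counterclockwise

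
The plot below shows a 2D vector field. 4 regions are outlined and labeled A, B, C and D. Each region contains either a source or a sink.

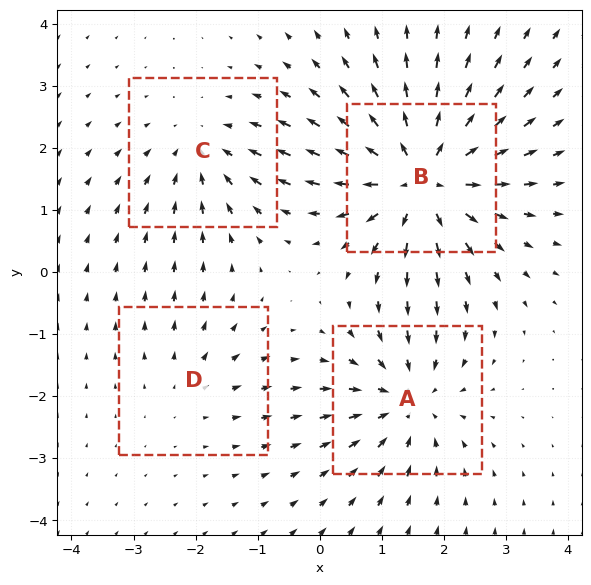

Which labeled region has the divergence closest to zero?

D

Divergence at each region's feature centre — A: about -5, B: about +7, C: about -3, D: about +2. Region D is closest to zero.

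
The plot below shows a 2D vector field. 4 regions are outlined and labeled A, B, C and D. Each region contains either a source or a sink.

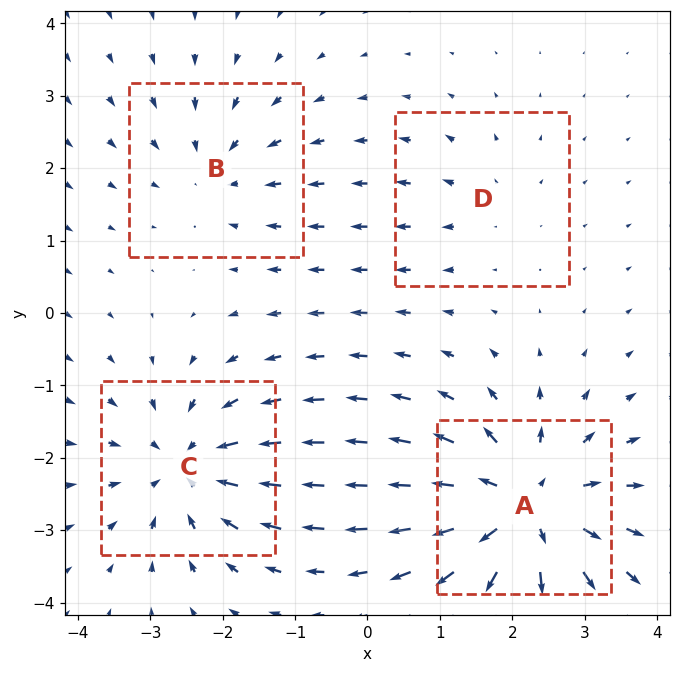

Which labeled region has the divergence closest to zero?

D

Divergence at each region's feature centre — A: about +7, B: about -3, C: about -5, D: about +2. Region D is closest to zero.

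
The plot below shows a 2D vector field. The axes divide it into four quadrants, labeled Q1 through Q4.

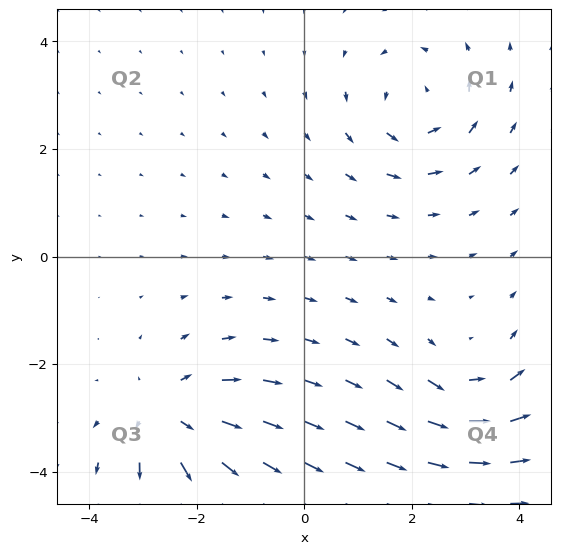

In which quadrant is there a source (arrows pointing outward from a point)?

The source sits at approximately (-2.5, -3.0), which lies in quadrant Q3. The divergence there is about +4, positive as expected for a source.

Q3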